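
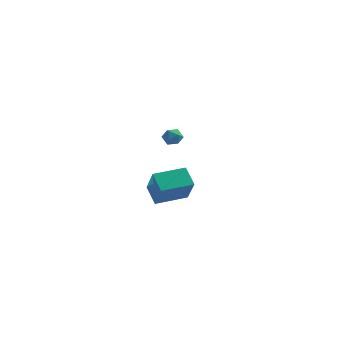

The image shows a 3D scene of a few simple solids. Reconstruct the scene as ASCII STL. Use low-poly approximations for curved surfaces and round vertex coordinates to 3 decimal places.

solid 
facet normal -0.716 -0.692 -0.090
outer loop
vertex 2.199 -5.466 -2.849
vertex 1.429 -4.778 -2.009
vertex 1.422 -4.463 -4.382
endloop
endfacet
facet normal 0.578 -0.517 -0.631
outer loop
vertex 2.791 -3.142 -4.211
vertex 2.199 -5.466 -2.849
vertex 1.422 -4.463 -4.382
endloop
endfacet
facet normal -0.717 -0.692 -0.090
outer loop
vertex 1.422 -4.463 -4.382
vertex 1.429 -4.778 -2.009
vertex 0.653 -3.775 -3.543
endloop
endfacet
facet normal -0.390 0.504 -0.771
outer loop
vertex 0.653 -3.775 -3.543
vertex 2.791 -3.142 -4.211
vertex 1.422 -4.463 -4.382
endloop
endfacet
facet normal 0.390 -0.504 0.771
outer loop
vertex 2.199 -5.466 -2.849
vertex 2.798 -3.457 -1.838
vertex 1.429 -4.778 -2.009
endloop
endfacet
facet normal 0.579 -0.517 -0.631
outer loop
vertex 3.567 -4.145 -2.677
vertex 2.199 -5.466 -2.849
vertex 2.791 -3.142 -4.211
endloop
endfacet
facet normal 0.390 -0.504 0.771
outer loop
vertex 3.567 -4.145 -2.677
vertex 2.798 -3.457 -1.838
vertex 2.199 -5.466 -2.849
endloop
endfacet
facet normal -0.578 0.517 0.631
outer loop
vertex 1.429 -4.778 -2.009
vertex 2.798 -3.457 -1.838
vertex 0.653 -3.775 -3.543
endloop
endfacet
facet normal -0.390 0.504 -0.770
outer loop
vertex 2.021 -2.454 -3.371
vertex 2.791 -3.142 -4.211
vertex 0.653 -3.775 -3.543
endloop
endfacet
facet normal -0.578 0.517 0.631
outer loop
vertex 0.653 -3.775 -3.543
vertex 2.798 -3.457 -1.838
vertex 2.021 -2.454 -3.371
endloop
endfacet
facet normal 0.716 0.692 0.090
outer loop
vertex 2.021 -2.454 -3.371
vertex 3.567 -4.145 -2.677
vertex 2.791 -3.142 -4.211
endloop
endfacet
facet normal 0.717 0.692 0.089
outer loop
vertex 2.798 -3.457 -1.838
vertex 3.567 -4.145 -2.677
vertex 2.021 -2.454 -3.371
endloop
endfacet
facet normal -0.191 0.806 0.560
outer loop
vertex -0.697 3.849 -2.61
vertex -1.127 3.489 -2.239
vertex -0.478 3.522 -2.065
endloop
endfacet
facet normal 0.475 0.826 0.305
outer loop
vertex -0.697 3.849 -2.61
vertex -0.478 3.522 -2.065
vertex -0.111 3.519 -2.629
endloop
endfacet
facet normal 0.438 0.801 -0.408
outer loop
vertex -0.697 3.849 -2.61
vertex -0.111 3.519 -2.629
vertex -0.534 3.484 -3.152
endloop
endfacet
facet normal -0.249 0.767 -0.591
outer loop
vertex -0.697 3.849 -2.61
vertex -0.534 3.484 -3.152
vertex -1.161 3.466 -2.911
endloop
endfacet
facet normal -0.639 0.769 0.006
outer loop
vertex -0.697 3.849 -2.61
vertex -1.161 3.466 -2.911
vertex -1.127 3.489 -2.239
endloop
endfacet
facet normal 0.814 0.239 0.529
outer loop
vertex -0.111 3.519 -2.629
vertex -0.478 3.522 -2.065
vertex -0.179 2.954 -2.269
endloop
endfacet
facet normal -0.263 0.207 0.942
outer loop
vertex -0.478 3.522 -2.065
vertex -1.127 3.489 -2.239
vertex -0.806 2.936 -2.028
endloop
endfacet
facet normal -0.988 0.148 0.045
outer loop
vertex -1.127 3.489 -2.239
vertex -1.161 3.466 -2.911
vertex -1.229 2.901 -2.551
endloop
endfacet
facet normal -0.359 0.143 -0.923
outer loop
vertex -1.161 3.466 -2.911
vertex -0.534 3.484 -3.152
vertex -0.862 2.898 -3.115
endloop
endfacet
facet normal 0.755 0.200 -0.624
outer loop
vertex -0.534 3.484 -3.152
vertex -0.111 3.519 -2.629
vertex -0.213 2.931 -2.941
endloop
endfacet
facet normal 0.249 -0.767 0.591
outer loop
vertex -0.643 2.571 -2.57
vertex -0.179 2.954 -2.269
vertex -0.806 2.936 -2.028
endloop
endfacet
facet normal -0.438 -0.801 0.408
outer loop
vertex -0.643 2.571 -2.57
vertex -0.806 2.936 -2.028
vertex -1.229 2.901 -2.551
endloop
endfacet
facet normal -0.475 -0.826 -0.305
outer loop
vertex -0.643 2.571 -2.57
vertex -1.229 2.901 -2.551
vertex -0.862 2.898 -3.115
endloop
endfacet
facet normal 0.191 -0.806 -0.560
outer loop
vertex -0.643 2.571 -2.57
vertex -0.862 2.898 -3.115
vertex -0.213 2.931 -2.941
endloop
endfacet
facet normal 0.639 -0.769 -0.006
outer loop
vertex -0.643 2.571 -2.57
vertex -0.213 2.931 -2.941
vertex -0.179 2.954 -2.269
endloop
endfacet
facet normal 0.359 -0.143 0.923
outer loop
vertex -0.806 2.936 -2.028
vertex -0.179 2.954 -2.269
vertex -0.478 3.522 -2.065
endloop
endfacet
facet normal -0.755 -0.200 0.624
outer loop
vertex -1.229 2.901 -2.551
vertex -0.806 2.936 -2.028
vertex -1.127 3.489 -2.239
endloop
endfacet
facet normal -0.814 -0.239 -0.529
outer loop
vertex -0.862 2.898 -3.115
vertex -1.229 2.901 -2.551
vertex -1.161 3.466 -2.911
endloop
endfacet
facet normal 0.263 -0.207 -0.942
outer loop
vertex -0.213 2.931 -2.941
vertex -0.862 2.898 -3.115
vertex -0.534 3.484 -3.152
endloop
endfacet
facet normal 0.988 -0.148 -0.045
outer loop
vertex -0.179 2.954 -2.269
vertex -0.213 2.931 -2.941
vertex -0.111 3.519 -2.629
endloop
endfacet

endsolid


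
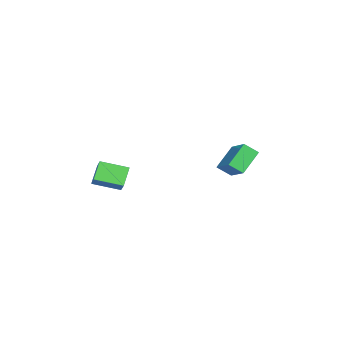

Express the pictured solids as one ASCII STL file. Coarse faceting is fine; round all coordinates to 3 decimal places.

solid 
facet normal -0.687 0.225 0.691
outer loop
vertex 1.617 -4.226 -2.568
vertex 1.678 -2.603 -3.037
vertex 0.928 -4.383 -3.202
endloop
endfacet
facet normal -0.037 -0.960 0.277
outer loop
vertex 1.882 -4.697 -4.163
vertex 1.617 -4.226 -2.568
vertex 0.928 -4.383 -3.202
endloop
endfacet
facet normal -0.687 0.225 0.691
outer loop
vertex 0.928 -4.383 -3.202
vertex 1.678 -2.603 -3.037
vertex 0.988 -2.761 -3.671
endloop
endfacet
facet normal -0.726 -0.166 -0.667
outer loop
vertex 0.988 -2.761 -3.671
vertex 1.882 -4.697 -4.163
vertex 0.928 -4.383 -3.202
endloop
endfacet
facet normal 0.726 0.165 0.667
outer loop
vertex 1.617 -4.226 -2.568
vertex 2.632 -2.917 -3.998
vertex 1.678 -2.603 -3.037
endloop
endfacet
facet normal -0.035 -0.960 0.278
outer loop
vertex 2.572 -4.539 -3.529
vertex 1.617 -4.226 -2.568
vertex 1.882 -4.697 -4.163
endloop
endfacet
facet normal 0.726 0.166 0.667
outer loop
vertex 2.572 -4.539 -3.529
vertex 2.632 -2.917 -3.998
vertex 1.617 -4.226 -2.568
endloop
endfacet
facet normal 0.036 0.960 -0.278
outer loop
vertex 1.678 -2.603 -3.037
vertex 2.632 -2.917 -3.998
vertex 0.988 -2.761 -3.671
endloop
endfacet
facet normal -0.726 -0.166 -0.667
outer loop
vertex 1.943 -3.074 -4.632
vertex 1.882 -4.697 -4.163
vertex 0.988 -2.761 -3.671
endloop
endfacet
facet normal 0.036 0.960 -0.277
outer loop
vertex 0.988 -2.761 -3.671
vertex 2.632 -2.917 -3.998
vertex 1.943 -3.074 -4.632
endloop
endfacet
facet normal 0.687 -0.226 -0.691
outer loop
vertex 1.943 -3.074 -4.632
vertex 2.572 -4.539 -3.529
vertex 1.882 -4.697 -4.163
endloop
endfacet
facet normal 0.687 -0.225 -0.691
outer loop
vertex 2.632 -2.917 -3.998
vertex 2.572 -4.539 -3.529
vertex 1.943 -3.074 -4.632
endloop
endfacet
facet normal -0.588 0.501 0.635
outer loop
vertex -0.903 3.805 -2.353
vertex -0.9 4.638 -3.008
vertex -2.27 3.194 -3.137
endloop
endfacet
facet normal -0.003 -0.786 0.618
outer loop
vertex -1.2 2.282 -4.292
vertex -0.903 3.805 -2.353
vertex -2.27 3.194 -3.137
endloop
endfacet
facet normal -0.588 0.501 0.635
outer loop
vertex -2.27 3.194 -3.137
vertex -0.9 4.638 -3.008
vertex -2.267 4.027 -3.791
endloop
endfacet
facet normal -0.809 -0.361 -0.464
outer loop
vertex -2.267 4.027 -3.791
vertex -1.2 2.282 -4.292
vertex -2.27 3.194 -3.137
endloop
endfacet
facet normal 0.809 0.362 0.464
outer loop
vertex -0.903 3.805 -2.353
vertex 0.17 3.726 -4.163
vertex -0.9 4.638 -3.008
endloop
endfacet
facet normal -0.003 -0.786 0.618
outer loop
vertex 0.167 2.893 -3.509
vertex -0.903 3.805 -2.353
vertex -1.2 2.282 -4.292
endloop
endfacet
facet normal 0.809 0.361 0.464
outer loop
vertex 0.167 2.893 -3.509
vertex 0.17 3.726 -4.163
vertex -0.903 3.805 -2.353
endloop
endfacet
facet normal 0.003 0.786 -0.618
outer loop
vertex -0.9 4.638 -3.008
vertex 0.17 3.726 -4.163
vertex -2.267 4.027 -3.791
endloop
endfacet
facet normal -0.809 -0.362 -0.464
outer loop
vertex -1.197 3.115 -4.947
vertex -1.2 2.282 -4.292
vertex -2.267 4.027 -3.791
endloop
endfacet
facet normal 0.003 0.786 -0.618
outer loop
vertex -2.267 4.027 -3.791
vertex 0.17 3.726 -4.163
vertex -1.197 3.115 -4.947
endloop
endfacet
facet normal 0.588 -0.501 -0.635
outer loop
vertex -1.197 3.115 -4.947
vertex 0.167 2.893 -3.509
vertex -1.2 2.282 -4.292
endloop
endfacet
facet normal 0.588 -0.501 -0.635
outer loop
vertex 0.17 3.726 -4.163
vertex 0.167 2.893 -3.509
vertex -1.197 3.115 -4.947
endloop
endfacet

endsolid


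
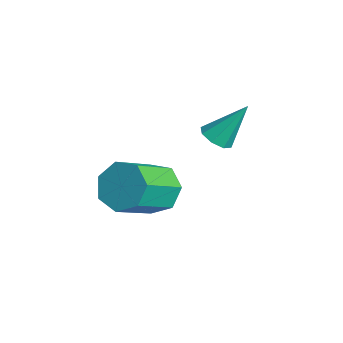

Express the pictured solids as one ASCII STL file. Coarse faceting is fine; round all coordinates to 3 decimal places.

solid 
facet normal -0.406 0.738 -0.539
outer loop
vertex -0.908 1.279 -1.751
vertex -1.632 0.586 -2.154
vertex -1.705 1.195 -1.265
endloop
endfacet
facet normal 0.334 0.669 0.664
outer loop
vertex -0.908 1.279 -1.751
vertex -1.705 1.195 -1.265
vertex -0.043 -0.293 -0.603
endloop
endfacet
facet normal 0.334 0.669 0.664
outer loop
vertex -0.043 -0.293 -0.603
vertex -1.705 1.195 -1.265
vertex -0.84 -0.377 -0.117
endloop
endfacet
facet normal 0.406 -0.738 0.539
outer loop
vertex -0.043 -0.293 -0.603
vertex -0.84 -0.377 -0.117
vertex -0.768 -0.986 -1.006
endloop
endfacet
facet normal -0.406 0.738 -0.539
outer loop
vertex -1.705 1.195 -1.265
vertex -1.632 0.586 -2.154
vertex -2.447 0.653 -1.448
endloop
endfacet
facet normal -0.456 0.348 0.819
outer loop
vertex -1.705 1.195 -1.265
vertex -2.447 0.653 -1.448
vertex -0.84 -0.377 -0.117
endloop
endfacet
facet normal -0.456 0.348 0.819
outer loop
vertex -0.84 -0.377 -0.117
vertex -2.447 0.653 -1.448
vertex -1.582 -0.919 -0.3
endloop
endfacet
facet normal 0.406 -0.738 0.539
outer loop
vertex -0.84 -0.377 -0.117
vertex -1.582 -0.919 -0.3
vertex -0.768 -0.986 -1.006
endloop
endfacet
facet normal -0.406 0.738 -0.539
outer loop
vertex -2.447 0.653 -1.448
vertex -1.632 0.586 -2.154
vertex -2.576 0.06 -2.163
endloop
endfacet
facet normal -0.903 -0.235 0.358
outer loop
vertex -2.447 0.653 -1.448
vertex -2.576 0.06 -2.163
vertex -1.582 -0.919 -0.3
endloop
endfacet
facet normal -0.903 -0.236 0.358
outer loop
vertex -1.582 -0.919 -0.3
vertex -2.576 0.06 -2.163
vertex -1.711 -1.511 -1.015
endloop
endfacet
facet normal 0.406 -0.739 0.538
outer loop
vertex -1.582 -0.919 -0.3
vertex -1.711 -1.511 -1.015
vertex -0.768 -0.986 -1.006
endloop
endfacet
facet normal -0.406 0.738 -0.539
outer loop
vertex -2.576 0.06 -2.163
vertex -1.632 0.586 -2.154
vertex -1.994 -0.137 -2.871
endloop
endfacet
facet normal -0.671 -0.642 -0.373
outer loop
vertex -2.576 0.06 -2.163
vertex -1.994 -0.137 -2.871
vertex -1.711 -1.511 -1.015
endloop
endfacet
facet normal -0.671 -0.642 -0.373
outer loop
vertex -1.711 -1.511 -1.015
vertex -1.994 -0.137 -2.871
vertex -1.129 -1.708 -1.723
endloop
endfacet
facet normal 0.406 -0.738 0.539
outer loop
vertex -1.711 -1.511 -1.015
vertex -1.129 -1.708 -1.723
vertex -0.768 -0.986 -1.006
endloop
endfacet
facet normal -0.407 0.738 -0.539
outer loop
vertex -1.994 -0.137 -2.871
vertex -1.632 0.586 -2.154
vertex -1.14 0.211 -3.039
endloop
endfacet
facet normal 0.068 -0.564 -0.823
outer loop
vertex -1.994 -0.137 -2.871
vertex -1.14 0.211 -3.039
vertex -1.129 -1.708 -1.723
endloop
endfacet
facet normal 0.067 -0.564 -0.823
outer loop
vertex -1.129 -1.708 -1.723
vertex -1.14 0.211 -3.039
vertex -0.275 -1.361 -1.891
endloop
endfacet
facet normal 0.406 -0.738 0.539
outer loop
vertex -1.129 -1.708 -1.723
vertex -0.275 -1.361 -1.891
vertex -0.768 -0.986 -1.006
endloop
endfacet
facet normal -0.406 0.738 -0.539
outer loop
vertex -1.14 0.211 -3.039
vertex -1.632 0.586 -2.154
vertex -0.657 0.84 -2.541
endloop
endfacet
facet normal 0.754 -0.062 -0.653
outer loop
vertex -1.14 0.211 -3.039
vertex -0.657 0.84 -2.541
vertex -0.275 -1.361 -1.891
endloop
endfacet
facet normal 0.754 -0.062 -0.653
outer loop
vertex -0.275 -1.361 -1.891
vertex -0.657 0.84 -2.541
vertex 0.208 -0.732 -1.393
endloop
endfacet
facet normal 0.406 -0.738 0.539
outer loop
vertex -0.275 -1.361 -1.891
vertex 0.208 -0.732 -1.393
vertex -0.768 -0.986 -1.006
endloop
endfacet
facet normal -0.406 0.738 -0.539
outer loop
vertex -0.657 0.84 -2.541
vertex -1.632 0.586 -2.154
vertex -0.908 1.279 -1.751
endloop
endfacet
facet normal 0.874 0.486 0.007
outer loop
vertex -0.657 0.84 -2.541
vertex -0.908 1.279 -1.751
vertex 0.208 -0.732 -1.393
endloop
endfacet
facet normal 0.874 0.486 0.007
outer loop
vertex 0.208 -0.732 -1.393
vertex -0.908 1.279 -1.751
vertex -0.043 -0.293 -0.603
endloop
endfacet
facet normal 0.406 -0.738 0.539
outer loop
vertex 0.208 -0.732 -1.393
vertex -0.043 -0.293 -0.603
vertex -0.768 -0.986 -1.006
endloop
endfacet
facet normal -0.120 -0.575 -0.809
outer loop
vertex -1.516 3.071 -0.526
vertex -2.205 3.046 -0.406
vertex -1.781 3.468 -0.769
endloop
endfacet
facet normal 0.854 0.511 -0.097
outer loop
vertex -1.516 3.071 -0.526
vertex -1.781 3.468 -0.769
vertex -1.975 4.154 1.146
endloop
endfacet
facet normal -0.119 -0.576 -0.809
outer loop
vertex -1.781 3.468 -0.769
vertex -2.205 3.046 -0.406
vertex -2.294 3.618 -0.8
endloop
endfacet
facet normal 0.284 0.911 -0.298
outer loop
vertex -1.781 3.468 -0.769
vertex -2.294 3.618 -0.8
vertex -1.975 4.154 1.146
endloop
endfacet
facet normal -0.120 -0.576 -0.809
outer loop
vertex -2.294 3.618 -0.8
vertex -2.205 3.046 -0.406
vertex -2.755 3.433 -0.6
endloop
endfacet
facet normal -0.431 0.886 -0.173
outer loop
vertex -2.294 3.618 -0.8
vertex -2.755 3.433 -0.6
vertex -1.975 4.154 1.146
endloop
endfacet
facet normal -0.121 -0.577 -0.808
outer loop
vertex -2.755 3.433 -0.6
vertex -2.205 3.046 -0.406
vertex -2.894 3.022 -0.286
endloop
endfacet
facet normal -0.870 0.449 0.203
outer loop
vertex -2.755 3.433 -0.6
vertex -2.894 3.022 -0.286
vertex -1.975 4.154 1.146
endloop
endfacet
facet normal -0.121 -0.577 -0.808
outer loop
vertex -2.894 3.022 -0.286
vertex -2.205 3.046 -0.406
vertex -2.629 2.625 -0.042
endloop
endfacet
facet normal -0.778 -0.143 0.612
outer loop
vertex -2.894 3.022 -0.286
vertex -2.629 2.625 -0.042
vertex -1.975 4.154 1.146
endloop
endfacet
facet normal -0.120 -0.577 -0.808
outer loop
vertex -2.629 2.625 -0.042
vertex -2.205 3.046 -0.406
vertex -2.116 2.475 -0.011
endloop
endfacet
facet normal -0.208 -0.543 0.813
outer loop
vertex -2.629 2.625 -0.042
vertex -2.116 2.475 -0.011
vertex -1.975 4.154 1.146
endloop
endfacet
facet normal -0.120 -0.577 -0.808
outer loop
vertex -2.116 2.475 -0.011
vertex -2.205 3.046 -0.406
vertex -1.655 2.66 -0.212
endloop
endfacet
facet normal 0.508 -0.517 0.689
outer loop
vertex -2.116 2.475 -0.011
vertex -1.655 2.66 -0.212
vertex -1.975 4.154 1.146
endloop
endfacet
facet normal -0.120 -0.577 -0.808
outer loop
vertex -1.655 2.66 -0.212
vertex -2.205 3.046 -0.406
vertex -1.516 3.071 -0.526
endloop
endfacet
facet normal 0.946 -0.081 0.312
outer loop
vertex -1.655 2.66 -0.212
vertex -1.516 3.071 -0.526
vertex -1.975 4.154 1.146
endloop
endfacet

endsolid


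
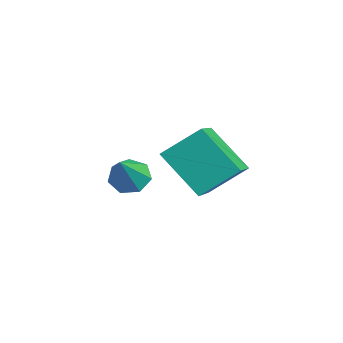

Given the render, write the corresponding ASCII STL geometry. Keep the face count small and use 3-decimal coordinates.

solid 
facet normal -0.703 0.519 -0.486
outer loop
vertex 0.455 0.631 -0.812
vertex 0.719 1.766 0.017
vertex 1.671 1.194 -1.969
endloop
endfacet
facet normal -0.184 -0.794 -0.580
outer loop
vertex 3.161 0.094 -0.937
vertex 0.455 0.631 -0.812
vertex 1.671 1.194 -1.969
endloop
endfacet
facet normal -0.703 0.519 -0.486
outer loop
vertex 1.671 1.194 -1.969
vertex 0.719 1.766 0.017
vertex 1.935 2.329 -1.139
endloop
endfacet
facet normal 0.687 0.318 -0.653
outer loop
vertex 1.935 2.329 -1.139
vertex 3.161 0.094 -0.937
vertex 1.671 1.194 -1.969
endloop
endfacet
facet normal -0.687 -0.318 0.654
outer loop
vertex 0.455 0.631 -0.812
vertex 2.209 0.666 1.049
vertex 0.719 1.766 0.017
endloop
endfacet
facet normal -0.184 -0.793 -0.580
outer loop
vertex 1.945 -0.469 0.219
vertex 0.455 0.631 -0.812
vertex 3.161 0.094 -0.937
endloop
endfacet
facet normal -0.687 -0.318 0.653
outer loop
vertex 1.945 -0.469 0.219
vertex 2.209 0.666 1.049
vertex 0.455 0.631 -0.812
endloop
endfacet
facet normal 0.184 0.794 0.580
outer loop
vertex 0.719 1.766 0.017
vertex 2.209 0.666 1.049
vertex 1.935 2.329 -1.139
endloop
endfacet
facet normal 0.687 0.318 -0.654
outer loop
vertex 3.425 1.229 -0.108
vertex 3.161 0.094 -0.937
vertex 1.935 2.329 -1.139
endloop
endfacet
facet normal 0.184 0.793 0.580
outer loop
vertex 1.935 2.329 -1.139
vertex 2.209 0.666 1.049
vertex 3.425 1.229 -0.108
endloop
endfacet
facet normal 0.703 -0.519 0.487
outer loop
vertex 3.425 1.229 -0.108
vertex 1.945 -0.469 0.219
vertex 3.161 0.094 -0.937
endloop
endfacet
facet normal 0.703 -0.519 0.486
outer loop
vertex 2.209 0.666 1.049
vertex 1.945 -0.469 0.219
vertex 3.425 1.229 -0.108
endloop
endfacet
facet normal -0.484 0.425 -0.765
outer loop
vertex 3.032 -1.595 -0.336
vertex 2.507 -1.64 -0.029
vertex 2.909 -1.182 -0.029
endloop
endfacet
facet normal 0.960 0.280 0.009
outer loop
vertex 3.032 -1.595 -0.336
vertex 2.909 -1.182 -0.029
vertex 3.213 -2.26 1.089
endloop
endfacet
facet normal -0.484 0.425 -0.765
outer loop
vertex 2.909 -1.182 -0.029
vertex 2.507 -1.64 -0.029
vertex 2.483 -1.114 0.278
endloop
endfacet
facet normal 0.493 0.690 0.531
outer loop
vertex 2.909 -1.182 -0.029
vertex 2.483 -1.114 0.278
vertex 3.213 -2.26 1.089
endloop
endfacet
facet normal -0.484 0.425 -0.765
outer loop
vertex 2.483 -1.114 0.278
vertex 2.507 -1.64 -0.029
vertex 2.075 -1.442 0.354
endloop
endfacet
facet normal -0.217 0.468 0.857
outer loop
vertex 2.483 -1.114 0.278
vertex 2.075 -1.442 0.354
vertex 3.213 -2.26 1.089
endloop
endfacet
facet normal -0.484 0.425 -0.765
outer loop
vertex 2.075 -1.442 0.354
vertex 2.507 -1.64 -0.029
vertex 1.992 -1.92 0.141
endloop
endfacet
facet normal -0.636 -0.219 0.740
outer loop
vertex 2.075 -1.442 0.354
vertex 1.992 -1.92 0.141
vertex 3.213 -2.26 1.089
endloop
endfacet
facet normal -0.483 0.424 -0.766
outer loop
vertex 1.992 -1.92 0.141
vertex 2.507 -1.64 -0.029
vertex 2.297 -2.187 -0.199
endloop
endfacet
facet normal -0.447 -0.853 0.269
outer loop
vertex 1.992 -1.92 0.141
vertex 2.297 -2.187 -0.199
vertex 3.213 -2.26 1.089
endloop
endfacet
facet normal -0.485 0.424 -0.765
outer loop
vertex 2.297 -2.187 -0.199
vertex 2.507 -1.64 -0.029
vertex 2.76 -2.042 -0.412
endloop
endfacet
facet normal 0.207 -0.957 -0.202
outer loop
vertex 2.297 -2.187 -0.199
vertex 2.76 -2.042 -0.412
vertex 3.213 -2.26 1.089
endloop
endfacet
facet normal -0.484 0.425 -0.765
outer loop
vertex 2.76 -2.042 -0.412
vertex 2.507 -1.64 -0.029
vertex 3.032 -1.595 -0.336
endloop
endfacet
facet normal 0.833 -0.453 -0.317
outer loop
vertex 2.76 -2.042 -0.412
vertex 3.032 -1.595 -0.336
vertex 3.213 -2.26 1.089
endloop
endfacet

endsolid


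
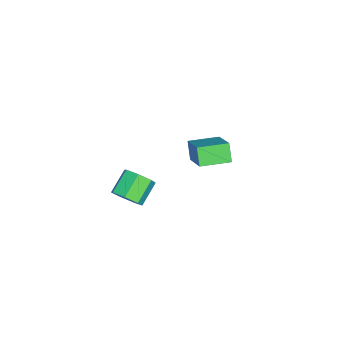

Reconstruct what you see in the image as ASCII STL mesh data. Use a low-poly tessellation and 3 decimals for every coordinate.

solid 
facet normal -0.745 -0.385 -0.544
outer loop
vertex -4.454 -0.059 -0.583
vertex -5.119 1.262 -0.607
vertex -3.951 0.178 -1.439
endloop
endfacet
facet normal 0.450 -0.893 0.017
outer loop
vertex -2.521 0.918 -0.393
vertex -4.454 -0.059 -0.583
vertex -3.951 0.178 -1.439
endloop
endfacet
facet normal -0.745 -0.385 -0.545
outer loop
vertex -3.951 0.178 -1.439
vertex -5.119 1.262 -0.607
vertex -4.617 1.5 -1.462
endloop
endfacet
facet normal 0.492 0.234 -0.838
outer loop
vertex -4.617 1.5 -1.462
vertex -2.521 0.918 -0.393
vertex -3.951 0.178 -1.439
endloop
endfacet
facet normal -0.493 -0.233 0.838
outer loop
vertex -4.454 -0.059 -0.583
vertex -3.689 2.002 0.439
vertex -5.119 1.262 -0.607
endloop
endfacet
facet normal 0.450 -0.893 0.016
outer loop
vertex -3.023 0.68 0.462
vertex -4.454 -0.059 -0.583
vertex -2.521 0.918 -0.393
endloop
endfacet
facet normal -0.492 -0.233 0.839
outer loop
vertex -3.023 0.68 0.462
vertex -3.689 2.002 0.439
vertex -4.454 -0.059 -0.583
endloop
endfacet
facet normal -0.450 0.893 -0.016
outer loop
vertex -5.119 1.262 -0.607
vertex -3.689 2.002 0.439
vertex -4.617 1.5 -1.462
endloop
endfacet
facet normal 0.492 0.233 -0.839
outer loop
vertex -3.186 2.239 -0.417
vertex -2.521 0.918 -0.393
vertex -4.617 1.5 -1.462
endloop
endfacet
facet normal -0.449 0.893 -0.017
outer loop
vertex -4.617 1.5 -1.462
vertex -3.689 2.002 0.439
vertex -3.186 2.239 -0.417
endloop
endfacet
facet normal 0.745 0.385 0.545
outer loop
vertex -3.186 2.239 -0.417
vertex -3.023 0.68 0.462
vertex -2.521 0.918 -0.393
endloop
endfacet
facet normal 0.745 0.385 0.544
outer loop
vertex -3.689 2.002 0.439
vertex -3.023 0.68 0.462
vertex -3.186 2.239 -0.417
endloop
endfacet
facet normal 0.768 -0.278 -0.577
outer loop
vertex 2.213 -1.263 1.601
vertex 1.744 -1.325 1.006
vertex 2.137 -0.717 1.237
endloop
endfacet
facet normal 0.630 0.489 0.603
outer loop
vertex 2.213 -1.263 1.601
vertex 2.137 -0.717 1.237
vertex 1.246 -0.913 2.328
endloop
endfacet
facet normal 0.631 0.489 0.603
outer loop
vertex 1.246 -0.913 2.328
vertex 2.137 -0.717 1.237
vertex 1.17 -0.367 1.965
endloop
endfacet
facet normal -0.767 0.278 0.578
outer loop
vertex 1.246 -0.913 2.328
vertex 1.17 -0.367 1.965
vertex 0.776 -0.975 1.734
endloop
endfacet
facet normal 0.768 -0.277 -0.577
outer loop
vertex 2.137 -0.717 1.237
vertex 1.744 -1.325 1.006
vertex 1.765 -0.63 0.7
endloop
endfacet
facet normal 0.303 0.951 -0.055
outer loop
vertex 2.137 -0.717 1.237
vertex 1.765 -0.63 0.7
vertex 1.17 -0.367 1.965
endloop
endfacet
facet normal 0.303 0.951 -0.055
outer loop
vertex 1.17 -0.367 1.965
vertex 1.765 -0.63 0.7
vertex 0.798 -0.28 1.428
endloop
endfacet
facet normal -0.768 0.278 0.577
outer loop
vertex 1.17 -0.367 1.965
vertex 0.798 -0.28 1.428
vertex 0.776 -0.975 1.734
endloop
endfacet
facet normal 0.768 -0.277 -0.577
outer loop
vertex 1.765 -0.63 0.7
vertex 1.744 -1.325 1.006
vertex 1.377 -1.066 0.393
endloop
endfacet
facet normal -0.253 0.697 -0.671
outer loop
vertex 1.765 -0.63 0.7
vertex 1.377 -1.066 0.393
vertex 0.798 -0.28 1.428
endloop
endfacet
facet normal -0.252 0.697 -0.671
outer loop
vertex 0.798 -0.28 1.428
vertex 1.377 -1.066 0.393
vertex 0.409 -0.716 1.121
endloop
endfacet
facet normal -0.768 0.278 0.577
outer loop
vertex 0.798 -0.28 1.428
vertex 0.409 -0.716 1.121
vertex 0.776 -0.975 1.734
endloop
endfacet
facet normal 0.768 -0.278 -0.577
outer loop
vertex 1.377 -1.066 0.393
vertex 1.744 -1.325 1.006
vertex 1.265 -1.697 0.548
endloop
endfacet
facet normal -0.618 -0.082 -0.782
outer loop
vertex 1.377 -1.066 0.393
vertex 1.265 -1.697 0.548
vertex 0.409 -0.716 1.121
endloop
endfacet
facet normal -0.618 -0.082 -0.782
outer loop
vertex 0.409 -0.716 1.121
vertex 1.265 -1.697 0.548
vertex 0.297 -1.347 1.276
endloop
endfacet
facet normal -0.768 0.278 0.577
outer loop
vertex 0.409 -0.716 1.121
vertex 0.297 -1.347 1.276
vertex 0.776 -0.975 1.734
endloop
endfacet
facet normal 0.768 -0.279 -0.577
outer loop
vertex 1.265 -1.697 0.548
vertex 1.744 -1.325 1.006
vertex 1.513 -2.048 1.048
endloop
endfacet
facet normal -0.518 -0.799 -0.304
outer loop
vertex 1.265 -1.697 0.548
vertex 1.513 -2.048 1.048
vertex 0.297 -1.347 1.276
endloop
endfacet
facet normal -0.518 -0.800 -0.304
outer loop
vertex 0.297 -1.347 1.276
vertex 1.513 -2.048 1.048
vertex 0.546 -1.698 1.775
endloop
endfacet
facet normal -0.768 0.277 0.578
outer loop
vertex 0.297 -1.347 1.276
vertex 0.546 -1.698 1.775
vertex 0.776 -0.975 1.734
endloop
endfacet
facet normal 0.768 -0.279 -0.577
outer loop
vertex 1.513 -2.048 1.048
vertex 1.744 -1.325 1.006
vertex 1.935 -1.855 1.516
endloop
endfacet
facet normal -0.028 -0.915 0.403
outer loop
vertex 1.513 -2.048 1.048
vertex 1.935 -1.855 1.516
vertex 0.546 -1.698 1.775
endloop
endfacet
facet normal -0.028 -0.915 0.402
outer loop
vertex 0.546 -1.698 1.775
vertex 1.935 -1.855 1.516
vertex 0.968 -1.505 2.244
endloop
endfacet
facet normal -0.768 0.277 0.577
outer loop
vertex 0.546 -1.698 1.775
vertex 0.968 -1.505 2.244
vertex 0.776 -0.975 1.734
endloop
endfacet
facet normal 0.768 -0.278 -0.577
outer loop
vertex 1.935 -1.855 1.516
vertex 1.744 -1.325 1.006
vertex 2.213 -1.263 1.601
endloop
endfacet
facet normal 0.483 -0.342 0.806
outer loop
vertex 1.935 -1.855 1.516
vertex 2.213 -1.263 1.601
vertex 0.968 -1.505 2.244
endloop
endfacet
facet normal 0.483 -0.341 0.807
outer loop
vertex 0.968 -1.505 2.244
vertex 2.213 -1.263 1.601
vertex 1.246 -0.913 2.328
endloop
endfacet
facet normal -0.767 0.278 0.578
outer loop
vertex 0.968 -1.505 2.244
vertex 1.246 -0.913 2.328
vertex 0.776 -0.975 1.734
endloop
endfacet

endsolid


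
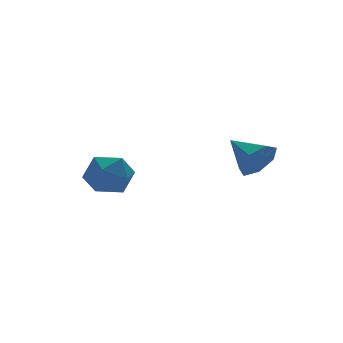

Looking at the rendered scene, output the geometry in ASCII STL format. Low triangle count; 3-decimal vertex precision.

solid 
facet normal -0.044 0.838 0.544
outer loop
vertex -0.616 3.194 1.646
vertex -0.739 2.552 2.626
vertex 0.336 2.852 2.25
endloop
endfacet
facet normal 0.359 0.933 -0.038
outer loop
vertex -0.616 3.194 1.646
vertex 0.336 2.852 2.25
vertex 0.337 2.804 1.073
endloop
endfacet
facet normal -0.043 0.791 -0.610
outer loop
vertex -0.616 3.194 1.646
vertex 0.337 2.804 1.073
vertex -0.738 2.474 0.722
endloop
endfacet
facet normal -0.695 0.609 -0.382
outer loop
vertex -0.616 3.194 1.646
vertex -0.738 2.474 0.722
vertex -1.402 2.318 1.681
endloop
endfacet
facet normal -0.696 0.638 0.330
outer loop
vertex -0.616 3.194 1.646
vertex -1.402 2.318 1.681
vertex -0.739 2.552 2.626
endloop
endfacet
facet normal 0.890 0.456 -0.018
outer loop
vertex 0.337 2.804 1.073
vertex 0.336 2.852 2.25
vertex 0.802 1.922 1.699
endloop
endfacet
facet normal 0.238 0.303 0.923
outer loop
vertex 0.336 2.852 2.25
vertex -0.739 2.552 2.626
vertex 0.138 1.766 2.658
endloop
endfacet
facet normal -0.816 -0.020 0.578
outer loop
vertex -0.739 2.552 2.626
vertex -1.402 2.318 1.681
vertex -0.937 1.436 2.307
endloop
endfacet
facet normal -0.815 -0.068 -0.575
outer loop
vertex -1.402 2.318 1.681
vertex -0.738 2.474 0.722
vertex -0.936 1.388 1.13
endloop
endfacet
facet normal 0.238 0.228 -0.944
outer loop
vertex -0.738 2.474 0.722
vertex 0.337 2.804 1.073
vertex 0.139 1.688 0.754
endloop
endfacet
facet normal 0.695 -0.609 0.382
outer loop
vertex 0.016 1.046 1.734
vertex 0.802 1.922 1.699
vertex 0.138 1.766 2.658
endloop
endfacet
facet normal 0.043 -0.791 0.610
outer loop
vertex 0.016 1.046 1.734
vertex 0.138 1.766 2.658
vertex -0.937 1.436 2.307
endloop
endfacet
facet normal -0.359 -0.933 0.038
outer loop
vertex 0.016 1.046 1.734
vertex -0.937 1.436 2.307
vertex -0.936 1.388 1.13
endloop
endfacet
facet normal 0.044 -0.838 -0.544
outer loop
vertex 0.016 1.046 1.734
vertex -0.936 1.388 1.13
vertex 0.139 1.688 0.754
endloop
endfacet
facet normal 0.696 -0.638 -0.330
outer loop
vertex 0.016 1.046 1.734
vertex 0.139 1.688 0.754
vertex 0.802 1.922 1.699
endloop
endfacet
facet normal 0.815 0.068 0.575
outer loop
vertex 0.138 1.766 2.658
vertex 0.802 1.922 1.699
vertex 0.336 2.852 2.25
endloop
endfacet
facet normal -0.238 -0.228 0.944
outer loop
vertex -0.937 1.436 2.307
vertex 0.138 1.766 2.658
vertex -0.739 2.552 2.626
endloop
endfacet
facet normal -0.890 -0.456 0.018
outer loop
vertex -0.936 1.388 1.13
vertex -0.937 1.436 2.307
vertex -1.402 2.318 1.681
endloop
endfacet
facet normal -0.238 -0.303 -0.923
outer loop
vertex 0.139 1.688 0.754
vertex -0.936 1.388 1.13
vertex -0.738 2.474 0.722
endloop
endfacet
facet normal 0.816 0.020 -0.578
outer loop
vertex 0.802 1.922 1.699
vertex 0.139 1.688 0.754
vertex 0.337 2.804 1.073
endloop
endfacet
facet normal 0.226 -0.878 -0.422
outer loop
vertex 3.96 -2.609 2.607
vertex 3.624 -3.081 3.41
vertex 3.126 -2.818 2.595
endloop
endfacet
facet normal -0.184 0.771 -0.609
outer loop
vertex 3.96 -2.609 2.607
vertex 3.126 -2.818 2.595
vertex 3.236 -1.579 4.13
endloop
endfacet
facet normal 0.226 -0.878 -0.422
outer loop
vertex 3.126 -2.818 2.595
vertex 3.624 -3.081 3.41
vertex 2.668 -3.225 3.197
endloop
endfacet
facet normal -0.827 0.464 -0.316
outer loop
vertex 3.126 -2.818 2.595
vertex 2.668 -3.225 3.197
vertex 3.236 -1.579 4.13
endloop
endfacet
facet normal 0.226 -0.878 -0.421
outer loop
vertex 2.668 -3.225 3.197
vertex 3.624 -3.081 3.41
vertex 2.929 -3.523 3.959
endloop
endfacet
facet normal -0.925 0.114 0.362
outer loop
vertex 2.668 -3.225 3.197
vertex 2.929 -3.523 3.959
vertex 3.236 -1.579 4.13
endloop
endfacet
facet normal 0.226 -0.879 -0.421
outer loop
vertex 2.929 -3.523 3.959
vertex 3.624 -3.081 3.41
vertex 3.713 -3.488 4.308
endloop
endfacet
facet normal -0.406 -0.016 0.914
outer loop
vertex 2.929 -3.523 3.959
vertex 3.713 -3.488 4.308
vertex 3.236 -1.579 4.13
endloop
endfacet
facet normal 0.227 -0.878 -0.421
outer loop
vertex 3.713 -3.488 4.308
vertex 3.624 -3.081 3.41
vertex 4.43 -3.146 3.98
endloop
endfacet
facet normal 0.341 0.171 0.924
outer loop
vertex 3.713 -3.488 4.308
vertex 4.43 -3.146 3.98
vertex 3.236 -1.579 4.13
endloop
endfacet
facet normal 0.227 -0.878 -0.421
outer loop
vertex 4.43 -3.146 3.98
vertex 3.624 -3.081 3.41
vertex 4.54 -2.755 3.223
endloop
endfacet
facet normal 0.751 0.536 0.386
outer loop
vertex 4.43 -3.146 3.98
vertex 4.54 -2.755 3.223
vertex 3.236 -1.579 4.13
endloop
endfacet
facet normal 0.226 -0.878 -0.421
outer loop
vertex 4.54 -2.755 3.223
vertex 3.624 -3.081 3.41
vertex 3.96 -2.609 2.607
endloop
endfacet
facet normal 0.517 0.803 -0.297
outer loop
vertex 4.54 -2.755 3.223
vertex 3.96 -2.609 2.607
vertex 3.236 -1.579 4.13
endloop
endfacet

endsolid


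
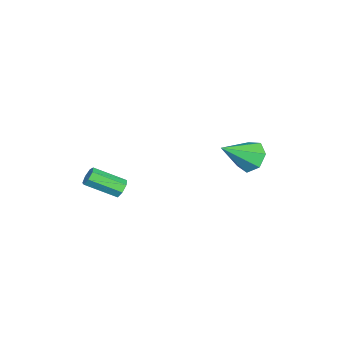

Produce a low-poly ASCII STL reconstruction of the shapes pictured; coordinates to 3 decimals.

solid 
facet normal -0.231 0.846 -0.481
outer loop
vertex 0.316 -1.443 -4.359
vertex -0.129 -1.402 -4.073
vertex 0.353 -1.209 -3.965
endloop
endfacet
facet normal 0.970 0.159 -0.186
outer loop
vertex 0.316 -1.443 -4.359
vertex 0.353 -1.209 -3.965
vertex 0.713 -2.899 -3.533
endloop
endfacet
facet normal 0.970 0.159 -0.186
outer loop
vertex 0.713 -2.899 -3.533
vertex 0.353 -1.209 -3.965
vertex 0.75 -2.665 -3.139
endloop
endfacet
facet normal 0.231 -0.846 0.481
outer loop
vertex 0.713 -2.899 -3.533
vertex 0.75 -2.665 -3.139
vertex 0.269 -2.858 -3.247
endloop
endfacet
facet normal -0.232 0.847 -0.479
outer loop
vertex 0.353 -1.209 -3.965
vertex -0.129 -1.402 -4.073
vertex 0.028 -1.121 -3.652
endloop
endfacet
facet normal 0.668 0.497 0.554
outer loop
vertex 0.353 -1.209 -3.965
vertex 0.028 -1.121 -3.652
vertex 0.75 -2.665 -3.139
endloop
endfacet
facet normal 0.669 0.497 0.553
outer loop
vertex 0.75 -2.665 -3.139
vertex 0.028 -1.121 -3.652
vertex 0.425 -2.576 -2.826
endloop
endfacet
facet normal 0.231 -0.846 0.481
outer loop
vertex 0.75 -2.665 -3.139
vertex 0.425 -2.576 -2.826
vertex 0.269 -2.858 -3.247
endloop
endfacet
facet normal -0.231 0.847 -0.479
outer loop
vertex 0.028 -1.121 -3.652
vertex -0.129 -1.402 -4.073
vertex -0.415 -1.244 -3.656
endloop
endfacet
facet normal -0.136 0.461 0.877
outer loop
vertex 0.028 -1.121 -3.652
vertex -0.415 -1.244 -3.656
vertex 0.425 -2.576 -2.826
endloop
endfacet
facet normal -0.137 0.460 0.877
outer loop
vertex 0.425 -2.576 -2.826
vertex -0.415 -1.244 -3.656
vertex -0.018 -2.7 -2.83
endloop
endfacet
facet normal 0.232 -0.846 0.480
outer loop
vertex 0.425 -2.576 -2.826
vertex -0.018 -2.7 -2.83
vertex 0.269 -2.858 -3.247
endloop
endfacet
facet normal -0.231 0.847 -0.479
outer loop
vertex -0.415 -1.244 -3.656
vertex -0.129 -1.402 -4.073
vertex -0.642 -1.486 -3.974
endloop
endfacet
facet normal -0.838 0.077 0.540
outer loop
vertex -0.415 -1.244 -3.656
vertex -0.642 -1.486 -3.974
vertex -0.018 -2.7 -2.83
endloop
endfacet
facet normal -0.838 0.077 0.540
outer loop
vertex -0.018 -2.7 -2.83
vertex -0.642 -1.486 -3.974
vertex -0.245 -2.942 -3.148
endloop
endfacet
facet normal 0.231 -0.847 0.480
outer loop
vertex -0.018 -2.7 -2.83
vertex -0.245 -2.942 -3.148
vertex 0.269 -2.858 -3.247
endloop
endfacet
facet normal -0.231 0.847 -0.479
outer loop
vertex -0.642 -1.486 -3.974
vertex -0.129 -1.402 -4.073
vertex -0.483 -1.665 -4.367
endloop
endfacet
facet normal -0.910 -0.363 -0.203
outer loop
vertex -0.642 -1.486 -3.974
vertex -0.483 -1.665 -4.367
vertex -0.245 -2.942 -3.148
endloop
endfacet
facet normal -0.909 -0.364 -0.204
outer loop
vertex -0.245 -2.942 -3.148
vertex -0.483 -1.665 -4.367
vertex -0.085 -3.121 -3.541
endloop
endfacet
facet normal 0.231 -0.847 0.480
outer loop
vertex -0.245 -2.942 -3.148
vertex -0.085 -3.121 -3.541
vertex 0.269 -2.858 -3.247
endloop
endfacet
facet normal -0.230 0.846 -0.480
outer loop
vertex -0.483 -1.665 -4.367
vertex -0.129 -1.402 -4.073
vertex -0.056 -1.646 -4.538
endloop
endfacet
facet normal -0.295 -0.531 -0.794
outer loop
vertex -0.483 -1.665 -4.367
vertex -0.056 -1.646 -4.538
vertex -0.085 -3.121 -3.541
endloop
endfacet
facet normal -0.295 -0.531 -0.794
outer loop
vertex -0.085 -3.121 -3.541
vertex -0.056 -1.646 -4.538
vertex 0.341 -3.102 -3.712
endloop
endfacet
facet normal 0.230 -0.847 0.480
outer loop
vertex -0.085 -3.121 -3.541
vertex 0.341 -3.102 -3.712
vertex 0.269 -2.858 -3.247
endloop
endfacet
facet normal -0.231 0.846 -0.480
outer loop
vertex -0.056 -1.646 -4.538
vertex -0.129 -1.402 -4.073
vertex 0.316 -1.443 -4.359
endloop
endfacet
facet normal 0.541 -0.298 -0.786
outer loop
vertex -0.056 -1.646 -4.538
vertex 0.316 -1.443 -4.359
vertex 0.341 -3.102 -3.712
endloop
endfacet
facet normal 0.541 -0.298 -0.786
outer loop
vertex 0.341 -3.102 -3.712
vertex 0.316 -1.443 -4.359
vertex 0.713 -2.899 -3.533
endloop
endfacet
facet normal 0.231 -0.846 0.480
outer loop
vertex 0.341 -3.102 -3.712
vertex 0.713 -2.899 -3.533
vertex 0.269 -2.858 -3.247
endloop
endfacet
facet normal -0.602 0.551 -0.578
outer loop
vertex -2.769 3.712 -3.686
vertex -3.399 3.728 -3.015
vertex -2.71 4.318 -3.17
endloop
endfacet
facet normal 0.965 0.108 -0.237
outer loop
vertex -2.769 3.712 -3.686
vertex -2.71 4.318 -3.17
vertex -2.201 2.632 -1.865
endloop
endfacet
facet normal -0.602 0.551 -0.578
outer loop
vertex -2.71 4.318 -3.17
vertex -3.399 3.728 -3.015
vertex -3.169 4.48 -2.537
endloop
endfacet
facet normal 0.743 0.535 0.402
outer loop
vertex -2.71 4.318 -3.17
vertex -3.169 4.48 -2.537
vertex -2.201 2.632 -1.865
endloop
endfacet
facet normal -0.601 0.551 -0.578
outer loop
vertex -3.169 4.48 -2.537
vertex -3.399 3.728 -3.015
vertex -3.801 4.076 -2.265
endloop
endfacet
facet normal 0.134 0.400 0.907
outer loop
vertex -3.169 4.48 -2.537
vertex -3.801 4.076 -2.265
vertex -2.201 2.632 -1.865
endloop
endfacet
facet normal -0.602 0.551 -0.578
outer loop
vertex -3.801 4.076 -2.265
vertex -3.399 3.728 -3.015
vertex -4.13 3.41 -2.557
endloop
endfacet
facet normal -0.400 -0.195 0.896
outer loop
vertex -3.801 4.076 -2.265
vertex -4.13 3.41 -2.557
vertex -2.201 2.632 -1.865
endloop
endfacet
facet normal -0.602 0.551 -0.578
outer loop
vertex -4.13 3.41 -2.557
vertex -3.399 3.728 -3.015
vertex -3.908 2.984 -3.195
endloop
endfacet
facet normal -0.460 -0.804 0.377
outer loop
vertex -4.13 3.41 -2.557
vertex -3.908 2.984 -3.195
vertex -2.201 2.632 -1.865
endloop
endfacet
facet normal -0.602 0.551 -0.578
outer loop
vertex -3.908 2.984 -3.195
vertex -3.399 3.728 -3.015
vertex -3.303 3.118 -3.697
endloop
endfacet
facet normal 0.001 -0.966 -0.257
outer loop
vertex -3.908 2.984 -3.195
vertex -3.303 3.118 -3.697
vertex -2.201 2.632 -1.865
endloop
endfacet
facet normal -0.602 0.551 -0.578
outer loop
vertex -3.303 3.118 -3.697
vertex -3.399 3.728 -3.015
vertex -2.769 3.712 -3.686
endloop
endfacet
facet normal 0.635 -0.561 -0.531
outer loop
vertex -3.303 3.118 -3.697
vertex -2.769 3.712 -3.686
vertex -2.201 2.632 -1.865
endloop
endfacet

endsolid


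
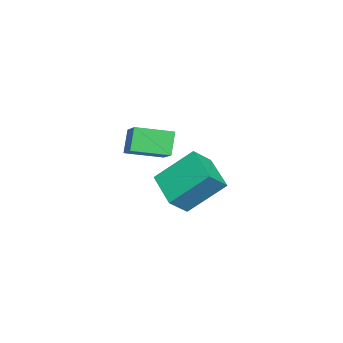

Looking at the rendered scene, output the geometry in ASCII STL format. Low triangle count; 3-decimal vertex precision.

solid 
facet normal -0.790 -0.427 -0.439
outer loop
vertex -1.094 -2.438 4.121
vertex -1.602 -1.235 3.864
vertex -0.624 -2.423 3.261
endloop
endfacet
facet normal 0.382 -0.904 0.193
outer loop
vertex 0.482 -1.825 3.876
vertex -1.094 -2.438 4.121
vertex -0.624 -2.423 3.261
endloop
endfacet
facet normal -0.790 -0.428 -0.439
outer loop
vertex -0.624 -2.423 3.261
vertex -1.602 -1.235 3.864
vertex -1.132 -1.221 3.004
endloop
endfacet
facet normal 0.480 0.015 -0.877
outer loop
vertex -1.132 -1.221 3.004
vertex 0.482 -1.825 3.876
vertex -0.624 -2.423 3.261
endloop
endfacet
facet normal -0.480 -0.015 0.877
outer loop
vertex -1.094 -2.438 4.121
vertex -0.496 -0.637 4.479
vertex -1.602 -1.235 3.864
endloop
endfacet
facet normal 0.382 -0.904 0.194
outer loop
vertex 0.012 -1.839 4.736
vertex -1.094 -2.438 4.121
vertex 0.482 -1.825 3.876
endloop
endfacet
facet normal -0.480 -0.015 0.877
outer loop
vertex 0.012 -1.839 4.736
vertex -0.496 -0.637 4.479
vertex -1.094 -2.438 4.121
endloop
endfacet
facet normal -0.381 0.904 -0.194
outer loop
vertex -1.602 -1.235 3.864
vertex -0.496 -0.637 4.479
vertex -1.132 -1.221 3.004
endloop
endfacet
facet normal 0.480 0.015 -0.877
outer loop
vertex -0.026 -0.622 3.619
vertex 0.482 -1.825 3.876
vertex -1.132 -1.221 3.004
endloop
endfacet
facet normal -0.382 0.904 -0.193
outer loop
vertex -1.132 -1.221 3.004
vertex -0.496 -0.637 4.479
vertex -0.026 -0.622 3.619
endloop
endfacet
facet normal 0.790 0.427 0.439
outer loop
vertex -0.026 -0.622 3.619
vertex 0.012 -1.839 4.736
vertex 0.482 -1.825 3.876
endloop
endfacet
facet normal 0.790 0.428 0.439
outer loop
vertex -0.496 -0.637 4.479
vertex 0.012 -1.839 4.736
vertex -0.026 -0.622 3.619
endloop
endfacet
facet normal -0.735 -0.568 0.370
outer loop
vertex -4.048 -2.497 0.704
vertex -4.423 -1.187 1.97
vertex -4.715 -2.059 0.053
endloop
endfacet
facet normal 0.202 -0.704 -0.681
outer loop
vertex -3.517 -1.133 -0.55
vertex -4.048 -2.497 0.704
vertex -4.715 -2.059 0.053
endloop
endfacet
facet normal -0.735 -0.568 0.370
outer loop
vertex -4.715 -2.059 0.053
vertex -4.423 -1.187 1.97
vertex -5.09 -0.749 1.319
endloop
endfacet
facet normal -0.647 0.426 -0.632
outer loop
vertex -5.09 -0.749 1.319
vertex -3.517 -1.133 -0.55
vertex -4.715 -2.059 0.053
endloop
endfacet
facet normal 0.647 -0.426 0.632
outer loop
vertex -4.048 -2.497 0.704
vertex -3.225 -0.261 1.367
vertex -4.423 -1.187 1.97
endloop
endfacet
facet normal 0.202 -0.704 -0.681
outer loop
vertex -2.85 -1.571 0.101
vertex -4.048 -2.497 0.704
vertex -3.517 -1.133 -0.55
endloop
endfacet
facet normal 0.647 -0.426 0.632
outer loop
vertex -2.85 -1.571 0.101
vertex -3.225 -0.261 1.367
vertex -4.048 -2.497 0.704
endloop
endfacet
facet normal -0.202 0.704 0.681
outer loop
vertex -4.423 -1.187 1.97
vertex -3.225 -0.261 1.367
vertex -5.09 -0.749 1.319
endloop
endfacet
facet normal -0.647 0.426 -0.632
outer loop
vertex -3.892 0.177 0.716
vertex -3.517 -1.133 -0.55
vertex -5.09 -0.749 1.319
endloop
endfacet
facet normal -0.202 0.704 0.681
outer loop
vertex -5.09 -0.749 1.319
vertex -3.225 -0.261 1.367
vertex -3.892 0.177 0.716
endloop
endfacet
facet normal 0.735 0.568 -0.370
outer loop
vertex -3.892 0.177 0.716
vertex -2.85 -1.571 0.101
vertex -3.517 -1.133 -0.55
endloop
endfacet
facet normal 0.735 0.568 -0.370
outer loop
vertex -3.225 -0.261 1.367
vertex -2.85 -1.571 0.101
vertex -3.892 0.177 0.716
endloop
endfacet

endsolid


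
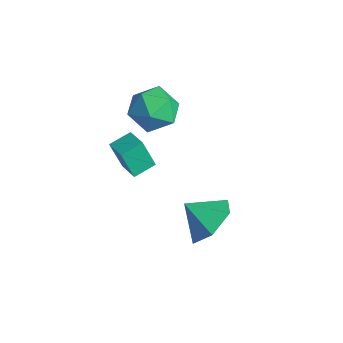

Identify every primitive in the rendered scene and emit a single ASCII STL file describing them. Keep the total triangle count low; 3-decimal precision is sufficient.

solid 
facet normal -0.956 0.071 -0.283
outer loop
vertex -1.706 -3.473 1.57
vertex -1.708 -2.68 1.776
vertex -1.373 -3.198 0.515
endloop
endfacet
facet normal 0.003 -0.968 -0.251
outer loop
vertex -0.532 -3.26 0.764
vertex -1.706 -3.473 1.57
vertex -1.373 -3.198 0.515
endloop
endfacet
facet normal -0.957 0.070 -0.283
outer loop
vertex -1.373 -3.198 0.515
vertex -1.708 -2.68 1.776
vertex -1.376 -2.404 0.721
endloop
endfacet
facet normal 0.292 0.241 -0.926
outer loop
vertex -1.376 -2.404 0.721
vertex -0.532 -3.26 0.764
vertex -1.373 -3.198 0.515
endloop
endfacet
facet normal -0.292 -0.241 0.926
outer loop
vertex -1.706 -3.473 1.57
vertex -0.867 -2.742 2.025
vertex -1.708 -2.68 1.776
endloop
endfacet
facet normal 0.002 -0.968 -0.252
outer loop
vertex -0.864 -3.536 1.819
vertex -1.706 -3.473 1.57
vertex -0.532 -3.26 0.764
endloop
endfacet
facet normal -0.292 -0.241 0.926
outer loop
vertex -0.864 -3.536 1.819
vertex -0.867 -2.742 2.025
vertex -1.706 -3.473 1.57
endloop
endfacet
facet normal -0.003 0.968 0.252
outer loop
vertex -1.708 -2.68 1.776
vertex -0.867 -2.742 2.025
vertex -1.376 -2.404 0.721
endloop
endfacet
facet normal 0.292 0.241 -0.926
outer loop
vertex -0.534 -2.467 0.97
vertex -0.532 -3.26 0.764
vertex -1.376 -2.404 0.721
endloop
endfacet
facet normal -0.002 0.968 0.252
outer loop
vertex -1.376 -2.404 0.721
vertex -0.867 -2.742 2.025
vertex -0.534 -2.467 0.97
endloop
endfacet
facet normal 0.957 -0.071 0.282
outer loop
vertex -0.534 -2.467 0.97
vertex -0.864 -3.536 1.819
vertex -0.532 -3.26 0.764
endloop
endfacet
facet normal 0.956 -0.070 0.284
outer loop
vertex -0.867 -2.742 2.025
vertex -0.864 -3.536 1.819
vertex -0.534 -2.467 0.97
endloop
endfacet
facet normal 0.570 0.507 -0.646
outer loop
vertex 2.342 -1.537 0.538
vertex 1.849 -1.926 -0.202
vertex 1.553 -1.091 0.192
endloop
endfacet
facet normal -0.249 0.279 0.927
outer loop
vertex 2.342 -1.537 0.538
vertex 1.553 -1.091 0.192
vertex 1.211 -2.494 0.522
endloop
endfacet
facet normal 0.570 0.507 -0.646
outer loop
vertex 1.553 -1.091 0.192
vertex 1.849 -1.926 -0.202
vertex 1.06 -1.479 -0.547
endloop
endfacet
facet normal -0.858 0.306 0.412
outer loop
vertex 1.553 -1.091 0.192
vertex 1.06 -1.479 -0.547
vertex 1.211 -2.494 0.522
endloop
endfacet
facet normal 0.570 0.507 -0.646
outer loop
vertex 1.06 -1.479 -0.547
vertex 1.849 -1.926 -0.202
vertex 1.356 -2.315 -0.942
endloop
endfacet
facet normal -0.952 -0.277 -0.128
outer loop
vertex 1.06 -1.479 -0.547
vertex 1.356 -2.315 -0.942
vertex 1.211 -2.494 0.522
endloop
endfacet
facet normal 0.570 0.507 -0.646
outer loop
vertex 1.356 -2.315 -0.942
vertex 1.849 -1.926 -0.202
vertex 2.145 -2.761 -0.596
endloop
endfacet
facet normal -0.435 -0.887 -0.152
outer loop
vertex 1.356 -2.315 -0.942
vertex 2.145 -2.761 -0.596
vertex 1.211 -2.494 0.522
endloop
endfacet
facet normal 0.570 0.507 -0.646
outer loop
vertex 2.145 -2.761 -0.596
vertex 1.849 -1.926 -0.202
vertex 2.638 -2.373 0.143
endloop
endfacet
facet normal 0.174 -0.915 0.364
outer loop
vertex 2.145 -2.761 -0.596
vertex 2.638 -2.373 0.143
vertex 1.211 -2.494 0.522
endloop
endfacet
facet normal 0.570 0.507 -0.646
outer loop
vertex 2.638 -2.373 0.143
vertex 1.849 -1.926 -0.202
vertex 2.342 -1.537 0.538
endloop
endfacet
facet normal 0.268 -0.332 0.904
outer loop
vertex 2.638 -2.373 0.143
vertex 2.342 -1.537 0.538
vertex 1.211 -2.494 0.522
endloop
endfacet
facet normal -0.131 0.280 0.951
outer loop
vertex -1.412 -1.775 4.009
vertex -1.127 -2.597 4.29
vertex -0.524 -1.919 4.174
endloop
endfacet
facet normal 0.035 0.840 0.542
outer loop
vertex -1.412 -1.775 4.009
vertex -0.524 -1.919 4.174
vertex -0.78 -1.435 3.441
endloop
endfacet
facet normal -0.455 0.890 0.027
outer loop
vertex -1.412 -1.775 4.009
vertex -0.78 -1.435 3.441
vertex -1.541 -1.814 3.104
endloop
endfacet
facet normal -0.925 0.362 0.116
outer loop
vertex -1.412 -1.775 4.009
vertex -1.541 -1.814 3.104
vertex -1.756 -2.532 3.628
endloop
endfacet
facet normal -0.726 -0.016 0.688
outer loop
vertex -1.412 -1.775 4.009
vertex -1.756 -2.532 3.628
vertex -1.127 -2.597 4.29
endloop
endfacet
facet normal 0.666 0.708 0.235
outer loop
vertex -0.78 -1.435 3.441
vertex -0.524 -1.919 4.174
vertex -0.104 -2.048 3.372
endloop
endfacet
facet normal 0.396 -0.199 0.897
outer loop
vertex -0.524 -1.919 4.174
vertex -1.127 -2.597 4.29
vertex -0.319 -2.766 3.896
endloop
endfacet
facet normal -0.566 -0.677 0.471
outer loop
vertex -1.127 -2.597 4.29
vertex -1.756 -2.532 3.628
vertex -1.08 -3.145 3.559
endloop
endfacet
facet normal -0.888 -0.066 -0.455
outer loop
vertex -1.756 -2.532 3.628
vertex -1.541 -1.814 3.104
vertex -1.336 -2.661 2.826
endloop
endfacet
facet normal -0.127 0.790 -0.600
outer loop
vertex -1.541 -1.814 3.104
vertex -0.78 -1.435 3.441
vertex -0.733 -1.983 2.71
endloop
endfacet
facet normal 0.925 -0.362 -0.116
outer loop
vertex -0.448 -2.805 2.991
vertex -0.104 -2.048 3.372
vertex -0.319 -2.766 3.896
endloop
endfacet
facet normal 0.455 -0.890 -0.027
outer loop
vertex -0.448 -2.805 2.991
vertex -0.319 -2.766 3.896
vertex -1.08 -3.145 3.559
endloop
endfacet
facet normal -0.035 -0.840 -0.542
outer loop
vertex -0.448 -2.805 2.991
vertex -1.08 -3.145 3.559
vertex -1.336 -2.661 2.826
endloop
endfacet
facet normal 0.131 -0.280 -0.951
outer loop
vertex -0.448 -2.805 2.991
vertex -1.336 -2.661 2.826
vertex -0.733 -1.983 2.71
endloop
endfacet
facet normal 0.726 0.016 -0.688
outer loop
vertex -0.448 -2.805 2.991
vertex -0.733 -1.983 2.71
vertex -0.104 -2.048 3.372
endloop
endfacet
facet normal 0.888 0.066 0.455
outer loop
vertex -0.319 -2.766 3.896
vertex -0.104 -2.048 3.372
vertex -0.524 -1.919 4.174
endloop
endfacet
facet normal 0.127 -0.790 0.600
outer loop
vertex -1.08 -3.145 3.559
vertex -0.319 -2.766 3.896
vertex -1.127 -2.597 4.29
endloop
endfacet
facet normal -0.666 -0.708 -0.235
outer loop
vertex -1.336 -2.661 2.826
vertex -1.08 -3.145 3.559
vertex -1.756 -2.532 3.628
endloop
endfacet
facet normal -0.396 0.199 -0.897
outer loop
vertex -0.733 -1.983 2.71
vertex -1.336 -2.661 2.826
vertex -1.541 -1.814 3.104
endloop
endfacet
facet normal 0.566 0.677 -0.471
outer loop
vertex -0.104 -2.048 3.372
vertex -0.733 -1.983 2.71
vertex -0.78 -1.435 3.441
endloop
endfacet

endsolid


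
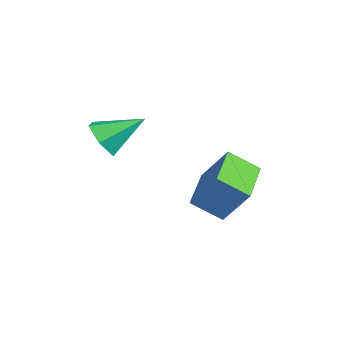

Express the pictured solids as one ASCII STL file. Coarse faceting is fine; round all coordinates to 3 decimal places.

solid 
facet normal -0.921 0.343 0.183
outer loop
vertex 2.757 1.761 -2.315
vertex 2.983 2.729 -2.988
vertex 2.247 1.038 -3.526
endloop
endfacet
facet normal -0.188 -0.806 0.561
outer loop
vertex 3.877 0.431 -3.852
vertex 2.757 1.761 -2.315
vertex 2.247 1.038 -3.526
endloop
endfacet
facet normal -0.921 0.342 0.184
outer loop
vertex 2.247 1.038 -3.526
vertex 2.983 2.729 -2.988
vertex 2.472 2.006 -4.199
endloop
endfacet
facet normal -0.341 -0.482 -0.807
outer loop
vertex 2.472 2.006 -4.199
vertex 3.877 0.431 -3.852
vertex 2.247 1.038 -3.526
endloop
endfacet
facet normal 0.341 0.482 0.807
outer loop
vertex 2.757 1.761 -2.315
vertex 4.613 2.122 -3.314
vertex 2.983 2.729 -2.988
endloop
endfacet
facet normal -0.188 -0.806 0.561
outer loop
vertex 4.388 1.154 -2.641
vertex 2.757 1.761 -2.315
vertex 3.877 0.431 -3.852
endloop
endfacet
facet normal 0.341 0.482 0.807
outer loop
vertex 4.388 1.154 -2.641
vertex 4.613 2.122 -3.314
vertex 2.757 1.761 -2.315
endloop
endfacet
facet normal 0.188 0.806 -0.561
outer loop
vertex 2.983 2.729 -2.988
vertex 4.613 2.122 -3.314
vertex 2.472 2.006 -4.199
endloop
endfacet
facet normal -0.341 -0.482 -0.807
outer loop
vertex 4.103 1.399 -4.525
vertex 3.877 0.431 -3.852
vertex 2.472 2.006 -4.199
endloop
endfacet
facet normal 0.188 0.806 -0.561
outer loop
vertex 2.472 2.006 -4.199
vertex 4.613 2.122 -3.314
vertex 4.103 1.399 -4.525
endloop
endfacet
facet normal 0.921 -0.343 -0.184
outer loop
vertex 4.103 1.399 -4.525
vertex 4.388 1.154 -2.641
vertex 3.877 0.431 -3.852
endloop
endfacet
facet normal 0.922 -0.342 -0.184
outer loop
vertex 4.613 2.122 -3.314
vertex 4.388 1.154 -2.641
vertex 4.103 1.399 -4.525
endloop
endfacet
facet normal -0.073 -0.836 -0.543
outer loop
vertex 2.048 -1.639 -2.613
vertex 1.444 -1.895 -2.138
vertex 1.282 -1.453 -2.797
endloop
endfacet
facet normal 0.317 0.799 -0.511
outer loop
vertex 2.048 -1.639 -2.613
vertex 1.282 -1.453 -2.797
vertex 1.556 -0.605 -1.302
endloop
endfacet
facet normal -0.073 -0.836 -0.543
outer loop
vertex 1.282 -1.453 -2.797
vertex 1.444 -1.895 -2.138
vertex 0.677 -1.709 -2.322
endloop
endfacet
facet normal -0.572 0.754 -0.323
outer loop
vertex 1.282 -1.453 -2.797
vertex 0.677 -1.709 -2.322
vertex 1.556 -0.605 -1.302
endloop
endfacet
facet normal -0.073 -0.837 -0.542
outer loop
vertex 0.677 -1.709 -2.322
vertex 1.444 -1.895 -2.138
vertex 0.84 -2.15 -1.662
endloop
endfacet
facet normal -0.859 0.302 0.414
outer loop
vertex 0.677 -1.709 -2.322
vertex 0.84 -2.15 -1.662
vertex 1.556 -0.605 -1.302
endloop
endfacet
facet normal -0.073 -0.837 -0.542
outer loop
vertex 0.84 -2.15 -1.662
vertex 1.444 -1.895 -2.138
vertex 1.606 -2.336 -1.478
endloop
endfacet
facet normal -0.256 -0.105 0.961
outer loop
vertex 0.84 -2.15 -1.662
vertex 1.606 -2.336 -1.478
vertex 1.556 -0.605 -1.302
endloop
endfacet
facet normal -0.071 -0.837 -0.542
outer loop
vertex 1.606 -2.336 -1.478
vertex 1.444 -1.895 -2.138
vertex 2.211 -2.08 -1.953
endloop
endfacet
facet normal 0.632 -0.060 0.773
outer loop
vertex 1.606 -2.336 -1.478
vertex 2.211 -2.08 -1.953
vertex 1.556 -0.605 -1.302
endloop
endfacet
facet normal -0.071 -0.837 -0.542
outer loop
vertex 2.211 -2.08 -1.953
vertex 1.444 -1.895 -2.138
vertex 2.048 -1.639 -2.613
endloop
endfacet
facet normal 0.919 0.393 0.035
outer loop
vertex 2.211 -2.08 -1.953
vertex 2.048 -1.639 -2.613
vertex 1.556 -0.605 -1.302
endloop
endfacet

endsolid


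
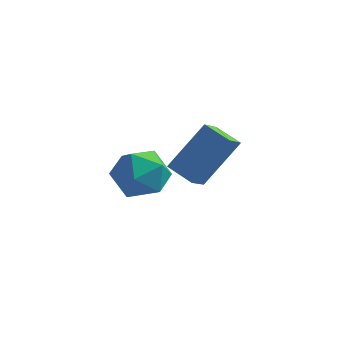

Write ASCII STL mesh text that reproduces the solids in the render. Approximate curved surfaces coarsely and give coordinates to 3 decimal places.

solid 
facet normal -0.906 0.284 0.315
outer loop
vertex -0.999 -0.706 -2.599
vertex -0.182 0.199 -1.065
vertex -0.931 0.034 -3.071
endloop
endfacet
facet normal -0.417 -0.461 -0.783
outer loop
vertex 0.002 -0.259 -3.395
vertex -0.999 -0.706 -2.599
vertex -0.931 0.034 -3.071
endloop
endfacet
facet normal -0.906 0.284 0.315
outer loop
vertex -0.931 0.034 -3.071
vertex -0.182 0.199 -1.065
vertex -0.114 0.939 -1.537
endloop
endfacet
facet normal 0.077 0.840 -0.537
outer loop
vertex -0.114 0.939 -1.537
vertex 0.002 -0.259 -3.395
vertex -0.931 0.034 -3.071
endloop
endfacet
facet normal -0.077 -0.840 0.537
outer loop
vertex -0.999 -0.706 -2.599
vertex 0.751 -0.094 -1.389
vertex -0.182 0.199 -1.065
endloop
endfacet
facet normal -0.417 -0.461 -0.783
outer loop
vertex -0.066 -0.999 -2.923
vertex -0.999 -0.706 -2.599
vertex 0.002 -0.259 -3.395
endloop
endfacet
facet normal -0.077 -0.840 0.537
outer loop
vertex -0.066 -0.999 -2.923
vertex 0.751 -0.094 -1.389
vertex -0.999 -0.706 -2.599
endloop
endfacet
facet normal 0.417 0.461 0.783
outer loop
vertex -0.182 0.199 -1.065
vertex 0.751 -0.094 -1.389
vertex -0.114 0.939 -1.537
endloop
endfacet
facet normal 0.077 0.840 -0.537
outer loop
vertex 0.819 0.646 -1.861
vertex 0.002 -0.259 -3.395
vertex -0.114 0.939 -1.537
endloop
endfacet
facet normal 0.417 0.461 0.783
outer loop
vertex -0.114 0.939 -1.537
vertex 0.751 -0.094 -1.389
vertex 0.819 0.646 -1.861
endloop
endfacet
facet normal 0.906 -0.284 -0.315
outer loop
vertex 0.819 0.646 -1.861
vertex -0.066 -0.999 -2.923
vertex 0.002 -0.259 -3.395
endloop
endfacet
facet normal 0.906 -0.284 -0.315
outer loop
vertex 0.751 -0.094 -1.389
vertex -0.066 -0.999 -2.923
vertex 0.819 0.646 -1.861
endloop
endfacet
facet normal 0.291 0.178 0.940
outer loop
vertex -0.622 -2.427 -0.92
vertex -0.937 -3.314 -0.654
vertex -0.016 -3.194 -0.962
endloop
endfacet
facet normal 0.703 0.529 0.475
outer loop
vertex -0.622 -2.427 -0.92
vertex -0.016 -3.194 -0.962
vertex -0.023 -2.536 -1.685
endloop
endfacet
facet normal 0.284 0.955 0.086
outer loop
vertex -0.622 -2.427 -0.92
vertex -0.023 -2.536 -1.685
vertex -0.947 -2.249 -1.825
endloop
endfacet
facet normal -0.388 0.868 0.310
outer loop
vertex -0.622 -2.427 -0.92
vertex -0.947 -2.249 -1.825
vertex -1.512 -2.73 -1.187
endloop
endfacet
facet normal -0.383 0.388 0.838
outer loop
vertex -0.622 -2.427 -0.92
vertex -1.512 -2.73 -1.187
vertex -0.937 -3.314 -0.654
endloop
endfacet
facet normal 0.998 0.050 0.036
outer loop
vertex -0.023 -2.536 -1.685
vertex -0.016 -3.194 -0.962
vertex 0.032 -3.49 -1.893
endloop
endfacet
facet normal 0.331 -0.518 0.789
outer loop
vertex -0.016 -3.194 -0.962
vertex -0.937 -3.314 -0.654
vertex -0.533 -3.971 -1.255
endloop
endfacet
facet normal -0.761 -0.180 0.624
outer loop
vertex -0.937 -3.314 -0.654
vertex -1.512 -2.73 -1.187
vertex -1.457 -3.684 -1.395
endloop
endfacet
facet normal -0.768 0.598 -0.230
outer loop
vertex -1.512 -2.73 -1.187
vertex -0.947 -2.249 -1.825
vertex -1.464 -3.026 -2.118
endloop
endfacet
facet normal 0.319 0.739 -0.593
outer loop
vertex -0.947 -2.249 -1.825
vertex -0.023 -2.536 -1.685
vertex -0.543 -2.906 -2.426
endloop
endfacet
facet normal 0.388 -0.868 -0.310
outer loop
vertex -0.858 -3.793 -2.16
vertex 0.032 -3.49 -1.893
vertex -0.533 -3.971 -1.255
endloop
endfacet
facet normal -0.284 -0.955 -0.086
outer loop
vertex -0.858 -3.793 -2.16
vertex -0.533 -3.971 -1.255
vertex -1.457 -3.684 -1.395
endloop
endfacet
facet normal -0.703 -0.529 -0.475
outer loop
vertex -0.858 -3.793 -2.16
vertex -1.457 -3.684 -1.395
vertex -1.464 -3.026 -2.118
endloop
endfacet
facet normal -0.291 -0.178 -0.940
outer loop
vertex -0.858 -3.793 -2.16
vertex -1.464 -3.026 -2.118
vertex -0.543 -2.906 -2.426
endloop
endfacet
facet normal 0.383 -0.388 -0.838
outer loop
vertex -0.858 -3.793 -2.16
vertex -0.543 -2.906 -2.426
vertex 0.032 -3.49 -1.893
endloop
endfacet
facet normal 0.768 -0.598 0.230
outer loop
vertex -0.533 -3.971 -1.255
vertex 0.032 -3.49 -1.893
vertex -0.016 -3.194 -0.962
endloop
endfacet
facet normal -0.319 -0.739 0.593
outer loop
vertex -1.457 -3.684 -1.395
vertex -0.533 -3.971 -1.255
vertex -0.937 -3.314 -0.654
endloop
endfacet
facet normal -0.998 -0.050 -0.036
outer loop
vertex -1.464 -3.026 -2.118
vertex -1.457 -3.684 -1.395
vertex -1.512 -2.73 -1.187
endloop
endfacet
facet normal -0.331 0.518 -0.789
outer loop
vertex -0.543 -2.906 -2.426
vertex -1.464 -3.026 -2.118
vertex -0.947 -2.249 -1.825
endloop
endfacet
facet normal 0.761 0.180 -0.624
outer loop
vertex 0.032 -3.49 -1.893
vertex -0.543 -2.906 -2.426
vertex -0.023 -2.536 -1.685
endloop
endfacet

endsolid


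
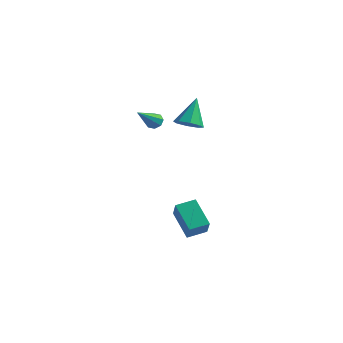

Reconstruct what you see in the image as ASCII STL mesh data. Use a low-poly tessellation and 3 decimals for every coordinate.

solid 
facet normal 0.070 -0.598 -0.798
outer loop
vertex 2.584 1.816 2.726
vertex 1.775 1.958 2.549
vertex 2.502 2.323 2.339
endloop
endfacet
facet normal 0.888 0.361 0.285
outer loop
vertex 2.584 1.816 2.726
vertex 2.502 2.323 2.339
vertex 1.645 3.082 4.051
endloop
endfacet
facet normal 0.069 -0.597 -0.799
outer loop
vertex 2.502 2.323 2.339
vertex 1.775 1.958 2.549
vertex 1.994 2.616 2.076
endloop
endfacet
facet normal 0.536 0.838 -0.103
outer loop
vertex 2.502 2.323 2.339
vertex 1.994 2.616 2.076
vertex 1.645 3.082 4.051
endloop
endfacet
facet normal 0.070 -0.598 -0.799
outer loop
vertex 1.994 2.616 2.076
vertex 1.775 1.958 2.549
vertex 1.358 2.524 2.089
endloop
endfacet
facet normal -0.144 0.957 -0.251
outer loop
vertex 1.994 2.616 2.076
vertex 1.358 2.524 2.089
vertex 1.645 3.082 4.051
endloop
endfacet
facet normal 0.069 -0.598 -0.798
outer loop
vertex 1.358 2.524 2.089
vertex 1.775 1.958 2.549
vertex 0.966 2.1 2.373
endloop
endfacet
facet normal -0.757 0.650 -0.074
outer loop
vertex 1.358 2.524 2.089
vertex 0.966 2.1 2.373
vertex 1.645 3.082 4.051
endloop
endfacet
facet normal 0.069 -0.597 -0.799
outer loop
vertex 0.966 2.1 2.373
vertex 1.775 1.958 2.549
vertex 1.048 1.593 2.759
endloop
endfacet
facet normal -0.941 0.095 0.325
outer loop
vertex 0.966 2.1 2.373
vertex 1.048 1.593 2.759
vertex 1.645 3.082 4.051
endloop
endfacet
facet normal 0.070 -0.598 -0.798
outer loop
vertex 1.048 1.593 2.759
vertex 1.775 1.958 2.549
vertex 1.556 1.3 3.023
endloop
endfacet
facet normal -0.590 -0.381 0.712
outer loop
vertex 1.048 1.593 2.759
vertex 1.556 1.3 3.023
vertex 1.645 3.082 4.051
endloop
endfacet
facet normal 0.069 -0.598 -0.798
outer loop
vertex 1.556 1.3 3.023
vertex 1.775 1.958 2.549
vertex 2.192 1.392 3.009
endloop
endfacet
facet normal 0.091 -0.501 0.861
outer loop
vertex 1.556 1.3 3.023
vertex 2.192 1.392 3.009
vertex 1.645 3.082 4.051
endloop
endfacet
facet normal 0.070 -0.598 -0.799
outer loop
vertex 2.192 1.392 3.009
vertex 1.775 1.958 2.549
vertex 2.584 1.816 2.726
endloop
endfacet
facet normal 0.703 -0.194 0.684
outer loop
vertex 2.192 1.392 3.009
vertex 2.584 1.816 2.726
vertex 1.645 3.082 4.051
endloop
endfacet
facet normal 0.057 0.773 -0.632
outer loop
vertex -0.146 2.341 1.817
vertex -0.651 2.5 1.966
vertex -0.142 2.607 2.143
endloop
endfacet
facet normal 0.956 -0.233 0.178
outer loop
vertex -0.146 2.341 1.817
vertex -0.142 2.607 2.143
vertex -0.769 0.9 3.274
endloop
endfacet
facet normal 0.057 0.773 -0.632
outer loop
vertex -0.142 2.607 2.143
vertex -0.651 2.5 1.966
vertex -0.436 2.811 2.366
endloop
endfacet
facet normal 0.680 0.214 0.701
outer loop
vertex -0.142 2.607 2.143
vertex -0.436 2.811 2.366
vertex -0.769 0.9 3.274
endloop
endfacet
facet normal 0.057 0.773 -0.632
outer loop
vertex -0.436 2.811 2.366
vertex -0.651 2.5 1.966
vertex -0.856 2.832 2.354
endloop
endfacet
facet normal -0.004 0.430 0.903
outer loop
vertex -0.436 2.811 2.366
vertex -0.856 2.832 2.354
vertex -0.769 0.9 3.274
endloop
endfacet
facet normal 0.056 0.773 -0.632
outer loop
vertex -0.856 2.832 2.354
vertex -0.651 2.5 1.966
vertex -1.156 2.659 2.116
endloop
endfacet
facet normal -0.691 0.285 0.664
outer loop
vertex -0.856 2.832 2.354
vertex -1.156 2.659 2.116
vertex -0.769 0.9 3.274
endloop
endfacet
facet normal 0.056 0.773 -0.632
outer loop
vertex -1.156 2.659 2.116
vertex -0.651 2.5 1.966
vertex -1.161 2.393 1.79
endloop
endfacet
facet normal -0.983 -0.134 0.125
outer loop
vertex -1.156 2.659 2.116
vertex -1.161 2.393 1.79
vertex -0.769 0.9 3.274
endloop
endfacet
facet normal 0.055 0.774 -0.631
outer loop
vertex -1.161 2.393 1.79
vertex -0.651 2.5 1.966
vertex -0.867 2.19 1.567
endloop
endfacet
facet normal -0.707 -0.583 -0.400
outer loop
vertex -1.161 2.393 1.79
vertex -0.867 2.19 1.567
vertex -0.769 0.9 3.274
endloop
endfacet
facet normal 0.057 0.773 -0.632
outer loop
vertex -0.867 2.19 1.567
vertex -0.651 2.5 1.966
vertex -0.447 2.168 1.578
endloop
endfacet
facet normal -0.026 -0.798 -0.602
outer loop
vertex -0.867 2.19 1.567
vertex -0.447 2.168 1.578
vertex -0.769 0.9 3.274
endloop
endfacet
facet normal 0.057 0.773 -0.632
outer loop
vertex -0.447 2.168 1.578
vertex -0.651 2.5 1.966
vertex -0.146 2.341 1.817
endloop
endfacet
facet normal 0.664 -0.654 -0.363
outer loop
vertex -0.447 2.168 1.578
vertex -0.146 2.341 1.817
vertex -0.769 0.9 3.274
endloop
endfacet
facet normal -0.615 -0.768 -0.179
outer loop
vertex 3.341 -0.689 -3.784
vertex 2.045 0.094 -2.686
vertex 2.808 0.0 -4.905
endloop
endfacet
facet normal 0.693 -0.419 -0.587
outer loop
vertex 3.535 0.906 -4.694
vertex 3.341 -0.689 -3.784
vertex 2.808 0.0 -4.905
endloop
endfacet
facet normal -0.615 -0.768 -0.179
outer loop
vertex 2.808 0.0 -4.905
vertex 2.045 0.094 -2.686
vertex 1.512 0.783 -3.808
endloop
endfacet
facet normal -0.375 0.485 -0.790
outer loop
vertex 1.512 0.783 -3.808
vertex 3.535 0.906 -4.694
vertex 2.808 0.0 -4.905
endloop
endfacet
facet normal 0.376 -0.485 0.790
outer loop
vertex 3.341 -0.689 -3.784
vertex 2.772 1.0 -2.475
vertex 2.045 0.094 -2.686
endloop
endfacet
facet normal 0.693 -0.419 -0.587
outer loop
vertex 4.068 0.217 -3.572
vertex 3.341 -0.689 -3.784
vertex 3.535 0.906 -4.694
endloop
endfacet
facet normal 0.375 -0.486 0.790
outer loop
vertex 4.068 0.217 -3.572
vertex 2.772 1.0 -2.475
vertex 3.341 -0.689 -3.784
endloop
endfacet
facet normal -0.693 0.419 0.587
outer loop
vertex 2.045 0.094 -2.686
vertex 2.772 1.0 -2.475
vertex 1.512 0.783 -3.808
endloop
endfacet
facet normal -0.375 0.486 -0.789
outer loop
vertex 2.239 1.689 -3.596
vertex 3.535 0.906 -4.694
vertex 1.512 0.783 -3.808
endloop
endfacet
facet normal -0.693 0.419 0.587
outer loop
vertex 1.512 0.783 -3.808
vertex 2.772 1.0 -2.475
vertex 2.239 1.689 -3.596
endloop
endfacet
facet normal 0.615 0.768 0.179
outer loop
vertex 2.239 1.689 -3.596
vertex 4.068 0.217 -3.572
vertex 3.535 0.906 -4.694
endloop
endfacet
facet normal 0.615 0.768 0.179
outer loop
vertex 2.772 1.0 -2.475
vertex 4.068 0.217 -3.572
vertex 2.239 1.689 -3.596
endloop
endfacet

endsolid


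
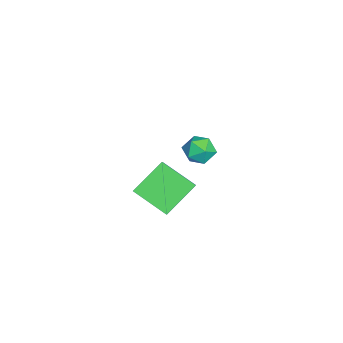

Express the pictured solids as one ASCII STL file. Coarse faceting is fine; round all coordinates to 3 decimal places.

solid 
facet normal -0.751 -0.058 -0.658
outer loop
vertex 1.212 2.789 -0.813
vertex 1.845 4.255 -1.665
vertex 2.259 1.698 -1.913
endloop
endfacet
facet normal -0.349 -0.810 0.471
outer loop
vertex 2.875 1.745 -1.375
vertex 1.212 2.789 -0.813
vertex 2.259 1.698 -1.913
endloop
endfacet
facet normal -0.752 -0.058 -0.657
outer loop
vertex 2.259 1.698 -1.913
vertex 1.845 4.255 -1.665
vertex 2.891 3.164 -2.766
endloop
endfacet
facet normal 0.559 -0.584 -0.589
outer loop
vertex 2.891 3.164 -2.766
vertex 2.875 1.745 -1.375
vertex 2.259 1.698 -1.913
endloop
endfacet
facet normal -0.559 0.584 0.589
outer loop
vertex 1.212 2.789 -0.813
vertex 2.461 4.302 -1.127
vertex 1.845 4.255 -1.665
endloop
endfacet
facet normal -0.349 -0.810 0.471
outer loop
vertex 1.829 2.836 -0.274
vertex 1.212 2.789 -0.813
vertex 2.875 1.745 -1.375
endloop
endfacet
facet normal -0.559 0.584 0.589
outer loop
vertex 1.829 2.836 -0.274
vertex 2.461 4.302 -1.127
vertex 1.212 2.789 -0.813
endloop
endfacet
facet normal 0.349 0.810 -0.471
outer loop
vertex 1.845 4.255 -1.665
vertex 2.461 4.302 -1.127
vertex 2.891 3.164 -2.766
endloop
endfacet
facet normal 0.559 -0.584 -0.589
outer loop
vertex 3.508 3.211 -2.227
vertex 2.875 1.745 -1.375
vertex 2.891 3.164 -2.766
endloop
endfacet
facet normal 0.350 0.810 -0.471
outer loop
vertex 2.891 3.164 -2.766
vertex 2.461 4.302 -1.127
vertex 3.508 3.211 -2.227
endloop
endfacet
facet normal 0.752 0.057 0.657
outer loop
vertex 3.508 3.211 -2.227
vertex 1.829 2.836 -0.274
vertex 2.875 1.745 -1.375
endloop
endfacet
facet normal 0.751 0.058 0.657
outer loop
vertex 2.461 4.302 -1.127
vertex 1.829 2.836 -0.274
vertex 3.508 3.211 -2.227
endloop
endfacet
facet normal 0.252 0.802 0.541
outer loop
vertex -2.899 4.746 -3.469
vertex -3.165 4.359 -2.771
vertex -2.365 4.275 -3.019
endloop
endfacet
facet normal 0.675 0.737 -0.030
outer loop
vertex -2.899 4.746 -3.469
vertex -2.365 4.275 -3.019
vertex -2.358 4.234 -3.859
endloop
endfacet
facet normal 0.264 0.745 -0.613
outer loop
vertex -2.899 4.746 -3.469
vertex -2.358 4.234 -3.859
vertex -3.152 4.292 -4.13
endloop
endfacet
facet normal -0.416 0.816 -0.402
outer loop
vertex -2.899 4.746 -3.469
vertex -3.152 4.292 -4.13
vertex -3.651 4.369 -3.457
endloop
endfacet
facet normal -0.422 0.852 0.311
outer loop
vertex -2.899 4.746 -3.469
vertex -3.651 4.369 -3.457
vertex -3.165 4.359 -2.771
endloop
endfacet
facet normal 0.995 0.100 0.003
outer loop
vertex -2.358 4.234 -3.859
vertex -2.365 4.275 -3.019
vertex -2.289 3.531 -3.403
endloop
endfacet
facet normal 0.309 0.206 0.928
outer loop
vertex -2.365 4.275 -3.019
vertex -3.165 4.359 -2.771
vertex -2.788 3.608 -2.73
endloop
endfacet
facet normal -0.780 0.285 0.557
outer loop
vertex -3.165 4.359 -2.771
vertex -3.651 4.369 -3.457
vertex -3.582 3.666 -3.001
endloop
endfacet
facet normal -0.769 0.229 -0.597
outer loop
vertex -3.651 4.369 -3.457
vertex -3.152 4.292 -4.13
vertex -3.575 3.625 -3.841
endloop
endfacet
facet normal 0.328 0.114 -0.938
outer loop
vertex -3.152 4.292 -4.13
vertex -2.358 4.234 -3.859
vertex -2.775 3.541 -4.089
endloop
endfacet
facet normal 0.416 -0.816 0.402
outer loop
vertex -3.041 3.154 -3.391
vertex -2.289 3.531 -3.403
vertex -2.788 3.608 -2.73
endloop
endfacet
facet normal -0.264 -0.745 0.613
outer loop
vertex -3.041 3.154 -3.391
vertex -2.788 3.608 -2.73
vertex -3.582 3.666 -3.001
endloop
endfacet
facet normal -0.675 -0.737 0.030
outer loop
vertex -3.041 3.154 -3.391
vertex -3.582 3.666 -3.001
vertex -3.575 3.625 -3.841
endloop
endfacet
facet normal -0.252 -0.802 -0.541
outer loop
vertex -3.041 3.154 -3.391
vertex -3.575 3.625 -3.841
vertex -2.775 3.541 -4.089
endloop
endfacet
facet normal 0.422 -0.852 -0.311
outer loop
vertex -3.041 3.154 -3.391
vertex -2.775 3.541 -4.089
vertex -2.289 3.531 -3.403
endloop
endfacet
facet normal 0.769 -0.229 0.597
outer loop
vertex -2.788 3.608 -2.73
vertex -2.289 3.531 -3.403
vertex -2.365 4.275 -3.019
endloop
endfacet
facet normal -0.328 -0.114 0.938
outer loop
vertex -3.582 3.666 -3.001
vertex -2.788 3.608 -2.73
vertex -3.165 4.359 -2.771
endloop
endfacet
facet normal -0.995 -0.100 -0.003
outer loop
vertex -3.575 3.625 -3.841
vertex -3.582 3.666 -3.001
vertex -3.651 4.369 -3.457
endloop
endfacet
facet normal -0.309 -0.206 -0.928
outer loop
vertex -2.775 3.541 -4.089
vertex -3.575 3.625 -3.841
vertex -3.152 4.292 -4.13
endloop
endfacet
facet normal 0.780 -0.285 -0.557
outer loop
vertex -2.289 3.531 -3.403
vertex -2.775 3.541 -4.089
vertex -2.358 4.234 -3.859
endloop
endfacet

endsolid
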